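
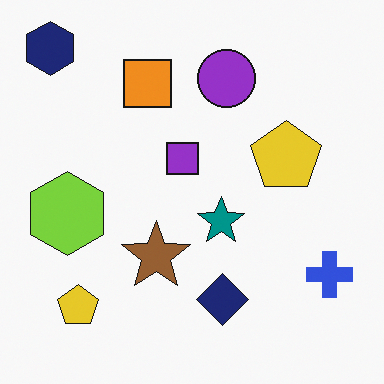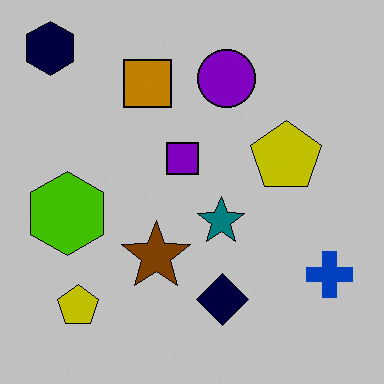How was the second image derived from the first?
Aggressively posterized.

Each flat color has snapped to a coarser quantized level — most visibly, the near-white background has dropped to a flat grey.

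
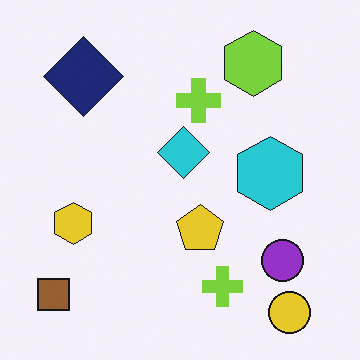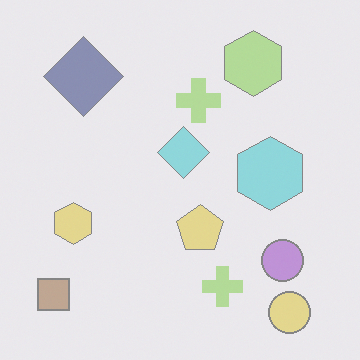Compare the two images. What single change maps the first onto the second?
The transformation is: washed out (contrast reduced).

Tones are pushed toward mid-grey across the whole image — a global contrast change.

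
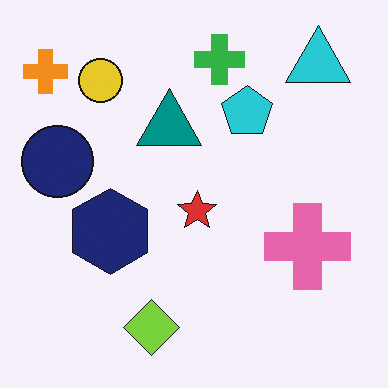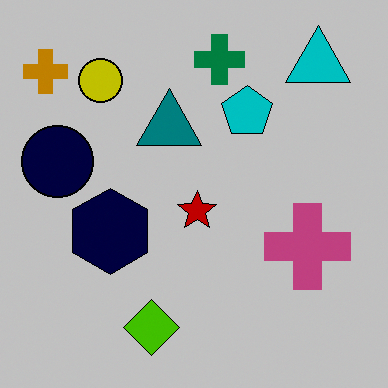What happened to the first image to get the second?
The image was heavily posterized to just a handful of flat colors.

Each flat color has snapped to a coarser quantized level — most visibly, the near-white background has dropped to a flat grey.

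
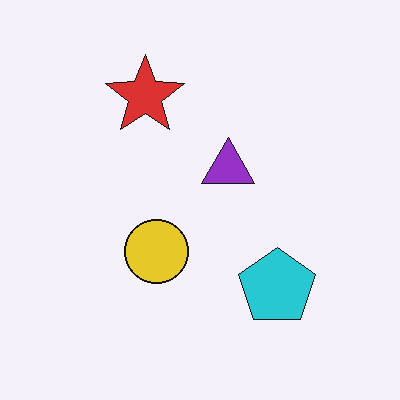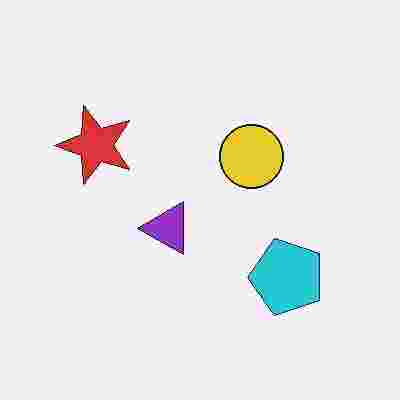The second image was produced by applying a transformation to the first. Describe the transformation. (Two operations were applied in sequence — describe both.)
It was transposed (reflected across the top-left ↔ bottom-right diagonal), then heavily JPEG-compressed with obvious blocking artifacts.

Shapes have swapped their row and column positions — what was in the top-right is now in the bottom-left — a diagonal reflection. Blocky 8×8 compression artifacts appear around shape edges and the flat background shows ringing — characteristic JPEG degradation.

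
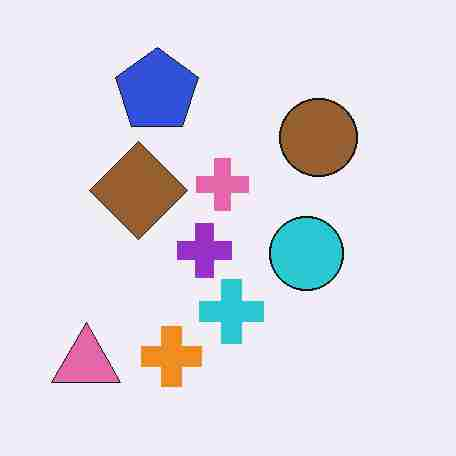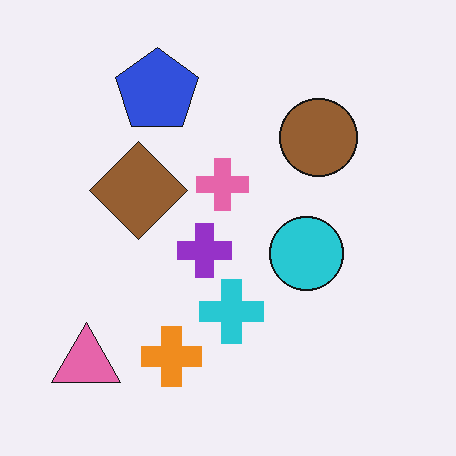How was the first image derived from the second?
The first image is the second degraded with heavy JPEG compression.

Blocky 8×8 compression artifacts appear around shape edges and the flat background shows ringing — characteristic JPEG degradation.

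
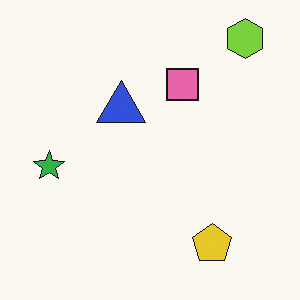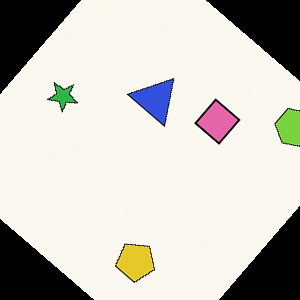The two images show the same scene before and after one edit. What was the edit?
This is the original image rotated clockwise by a large amount — several tens of degrees.

Every shape is tilted by the same angle and the image corners show triangular fill wedges — a whole-image rotation by a non-right angle.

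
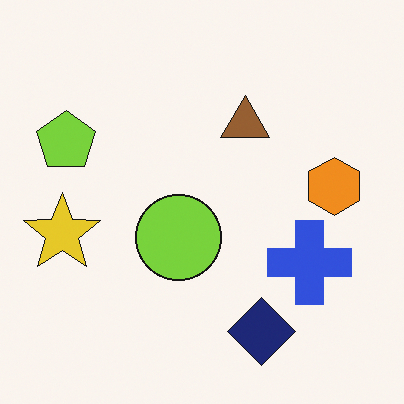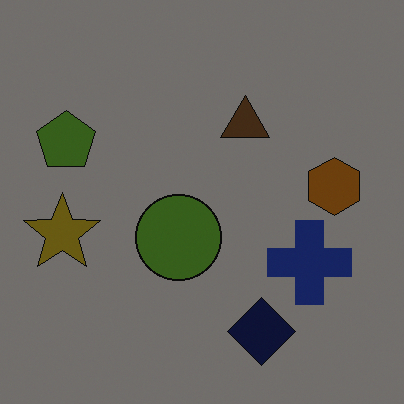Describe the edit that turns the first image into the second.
It was darkened a lot.

Every pixel — background and shapes alike — is uniformly darkened.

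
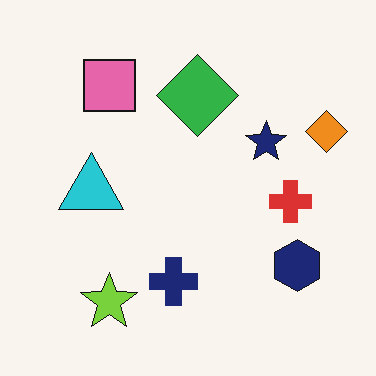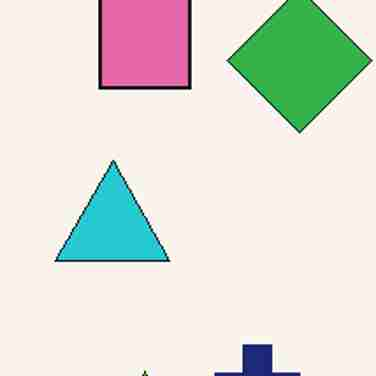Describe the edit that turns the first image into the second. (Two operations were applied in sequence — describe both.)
The second image is the first cropped tightly and scaled back up, then heavily JPEG-compressed with obvious blocking artifacts.

The visible shapes are larger and the field of view is narrower; shapes near the original edges may be partly or wholly outside the frame — a crop-and-rescale. Blocky 8×8 compression artifacts appear around shape edges and the flat background shows ringing — characteristic JPEG degradation.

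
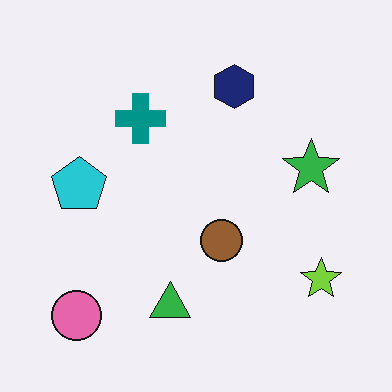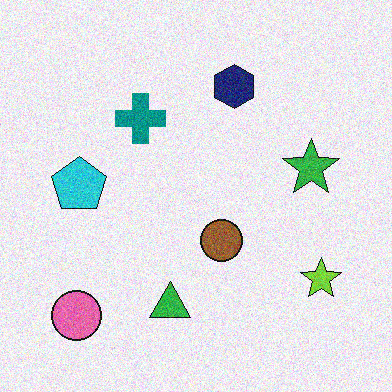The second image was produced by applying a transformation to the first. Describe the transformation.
The image was degraded with moderate additive noise.

Random speckle covers the whole image, including the flat background.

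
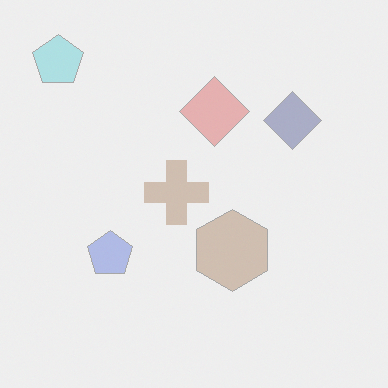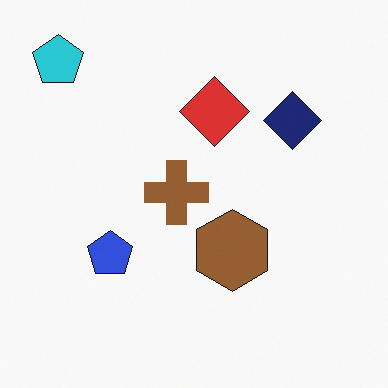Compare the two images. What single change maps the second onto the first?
The transformation is: given much lower contrast.

Tones are pushed toward mid-grey across the whole image — a global contrast change.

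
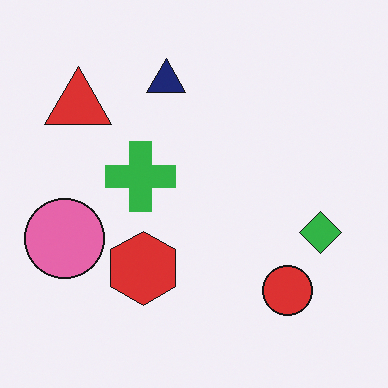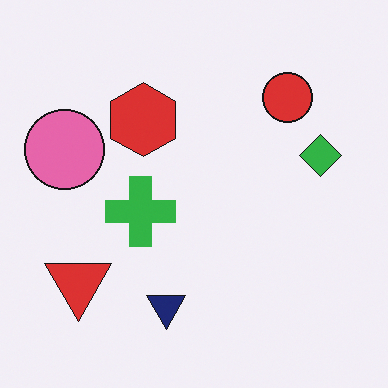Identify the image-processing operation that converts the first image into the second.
This is the original image flipped vertically (top ↔ bottom).

The navy triangle is in the top of the first image and the bottom of the second — shapes on opposite sides of the horizontal midline have swapped in a mirror flip.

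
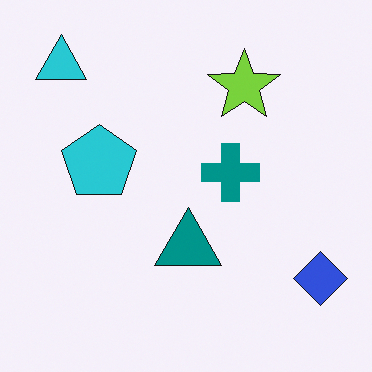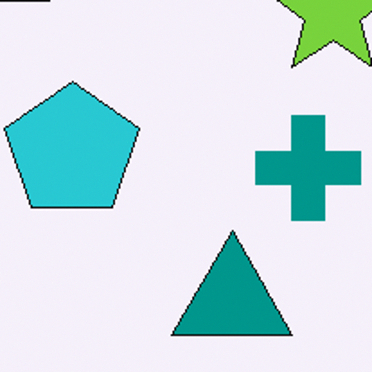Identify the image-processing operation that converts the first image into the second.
The transformation is: cropped tightly and scaled back up.

The visible shapes are larger and the field of view is narrower; shapes near the original edges may be partly or wholly outside the frame — a crop-and-rescale.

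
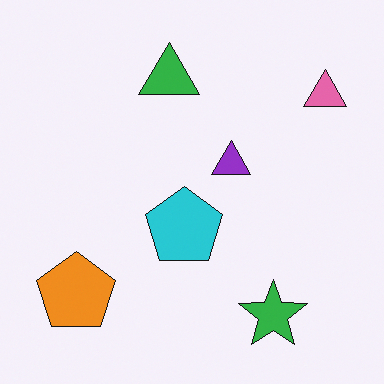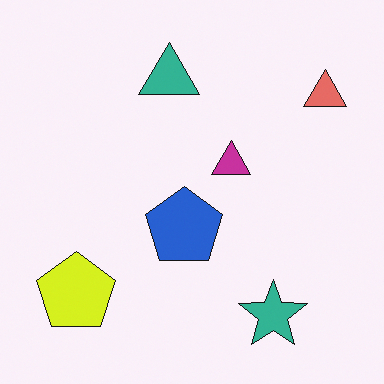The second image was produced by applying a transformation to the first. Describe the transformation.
Hue-shifted slightly.

Every shape's color has rotated by the same amount around the hue wheel — a uniform hue shift.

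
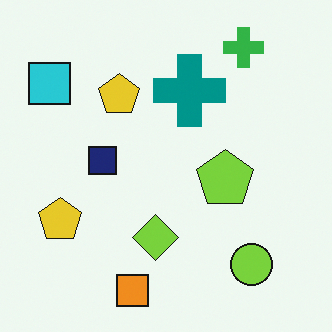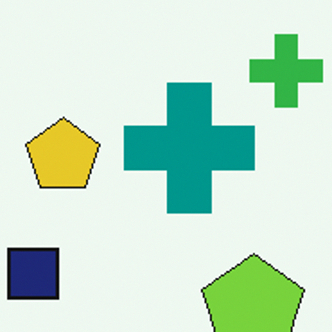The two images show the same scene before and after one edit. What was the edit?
This is the original image cropped tightly and scaled back up.

The visible shapes are larger and the field of view is narrower; shapes near the original edges may be partly or wholly outside the frame — a crop-and-rescale.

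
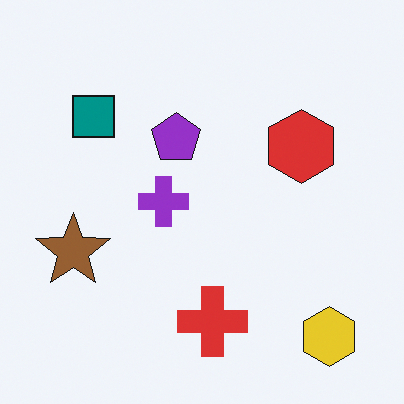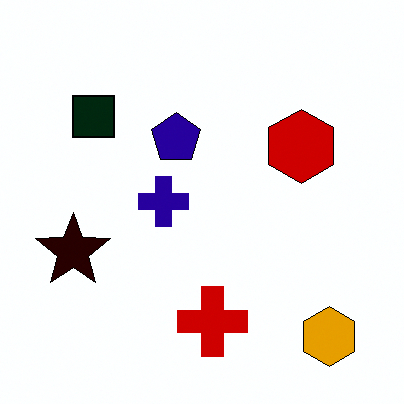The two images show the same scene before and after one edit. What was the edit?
The transformation is: given much higher contrast.

Tones are pushed away from mid-grey across the whole image — a global contrast change.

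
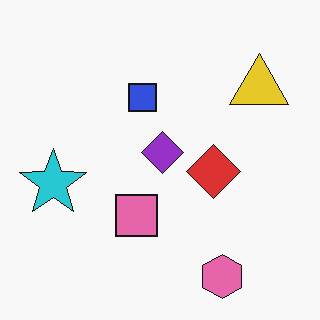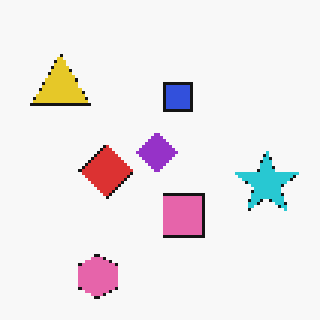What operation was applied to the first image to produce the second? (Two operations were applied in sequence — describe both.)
Flipped horizontally (left ↔ right), then mildly pixelated.

The cyan star is in the left of the first image and the right of the second — shapes on opposite sides of the vertical midline have swapped in a mirror flip. Shapes are reduced to large square blocks; fine edges and outlines are lost — a downscale-then-upscale (mosaic) effect.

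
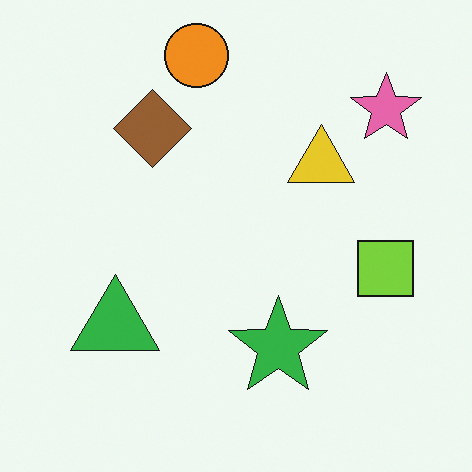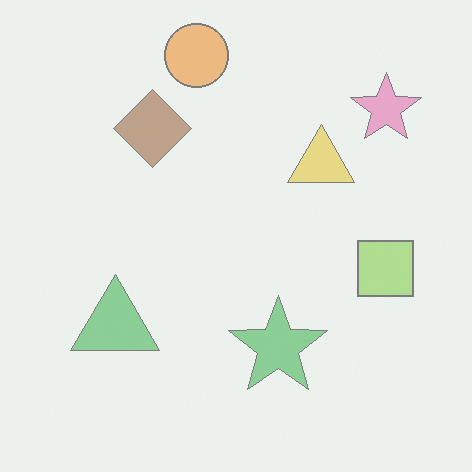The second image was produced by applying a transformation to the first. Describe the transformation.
Washed out (contrast reduced).

Tones are pushed toward mid-grey across the whole image — a global contrast change.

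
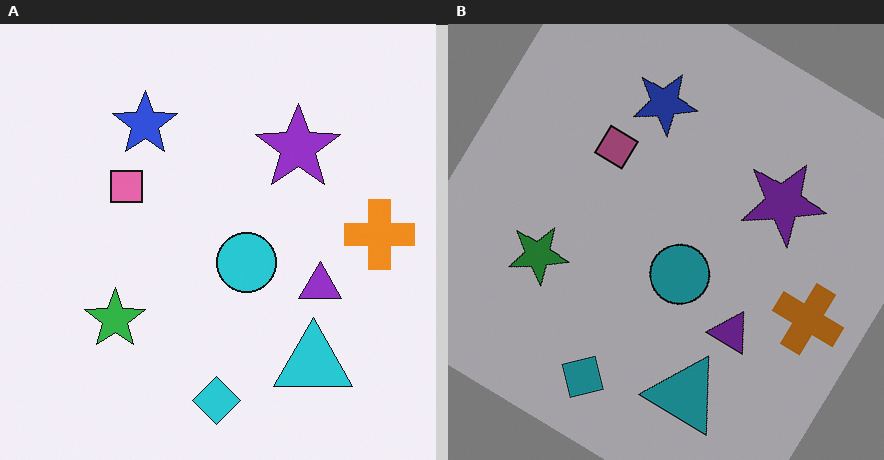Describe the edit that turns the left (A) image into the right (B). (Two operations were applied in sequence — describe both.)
The image was rotated clockwise by a large amount — several tens of degrees, then noticeably darkened.

Every shape is tilted by the same angle and the image corners show triangular fill wedges — a whole-image rotation by a non-right angle. Every pixel — background and shapes alike — is uniformly darkened.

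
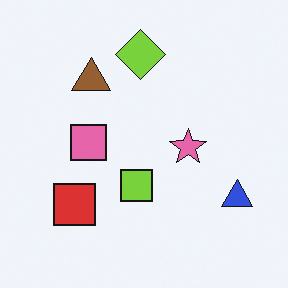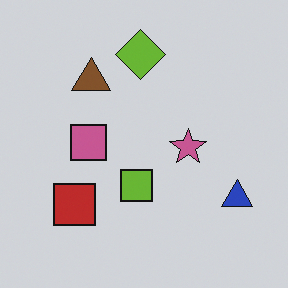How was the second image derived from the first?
The transformation is: slightly darkened.

Every pixel — background and shapes alike — is uniformly darkened.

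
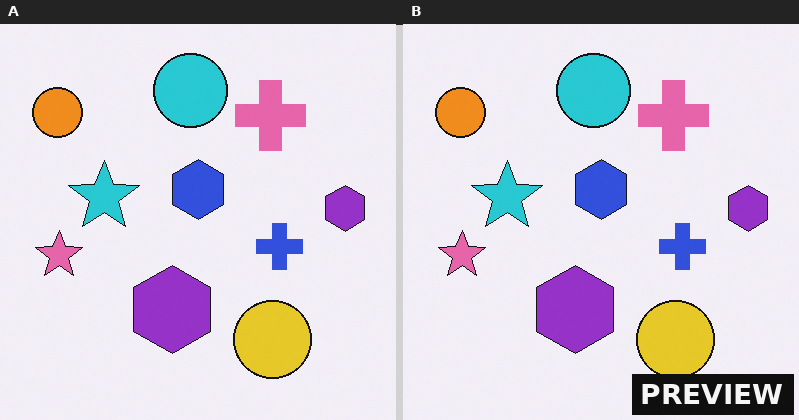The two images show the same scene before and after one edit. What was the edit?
The transformation is: watermarked with the text "PREVIEW" in the lower-right corner.

A dark label reading "PREVIEW" appears in the lower-right corner.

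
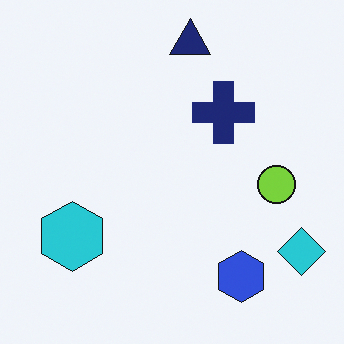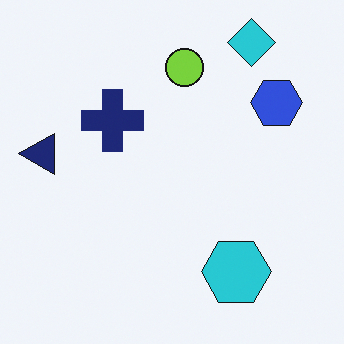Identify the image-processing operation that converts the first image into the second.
The image was rotated 90° counter-clockwise.

The cyan diamond sits in the bottom-right of the first image and the top-right of the second — consistent with a whole-image 90° counter-clockwise rotation.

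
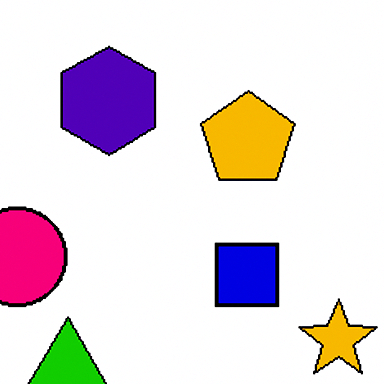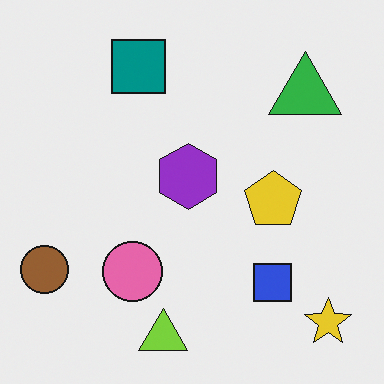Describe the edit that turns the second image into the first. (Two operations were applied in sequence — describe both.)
The first image is the second cropped tightly and scaled back up, then given much higher contrast.

The visible shapes are larger and the field of view is narrower; shapes near the original edges may be partly or wholly outside the frame — a crop-and-rescale. Tones are pushed away from mid-grey across the whole image — a global contrast change.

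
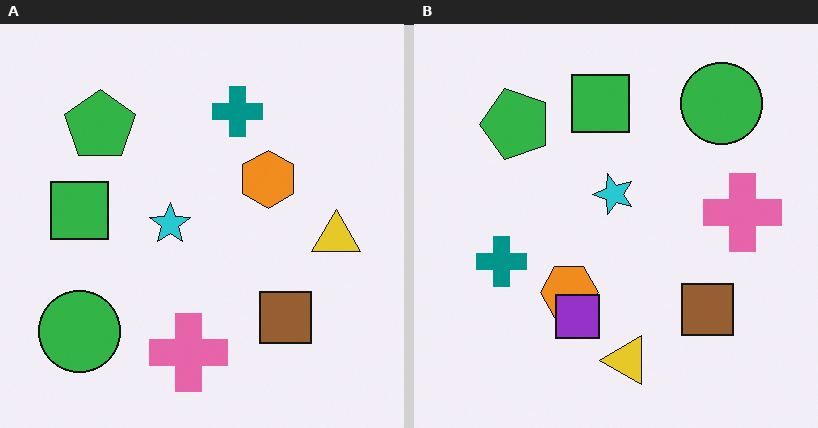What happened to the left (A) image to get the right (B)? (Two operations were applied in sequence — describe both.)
This is the original image transposed (reflected across the top-left ↔ bottom-right diagonal), then overlaid with an additional purple square.

Shapes have swapped their row and column positions — what was in the top-right is now in the bottom-left — a diagonal reflection. A purple square appears in the right (B) image that is absent from the left (A).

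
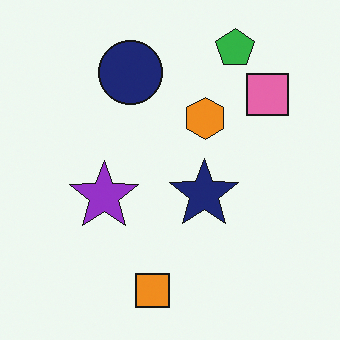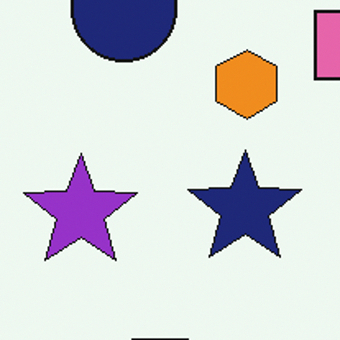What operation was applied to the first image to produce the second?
The image was cropped tightly and scaled back up.

The visible shapes are larger and the field of view is narrower; shapes near the original edges may be partly or wholly outside the frame — a crop-and-rescale.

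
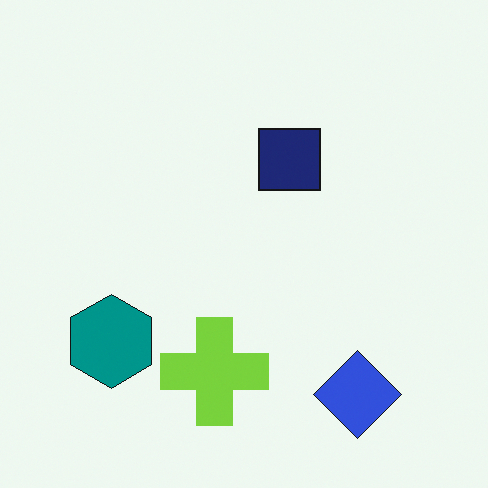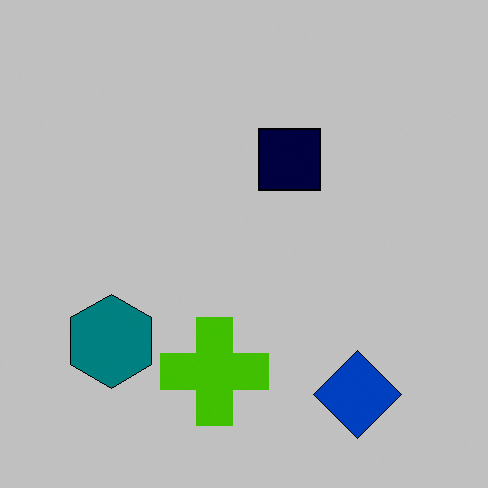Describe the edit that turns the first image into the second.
The second image is the first aggressively posterized.

Each flat color has snapped to a coarser quantized level — most visibly, the near-white background has dropped to a flat grey.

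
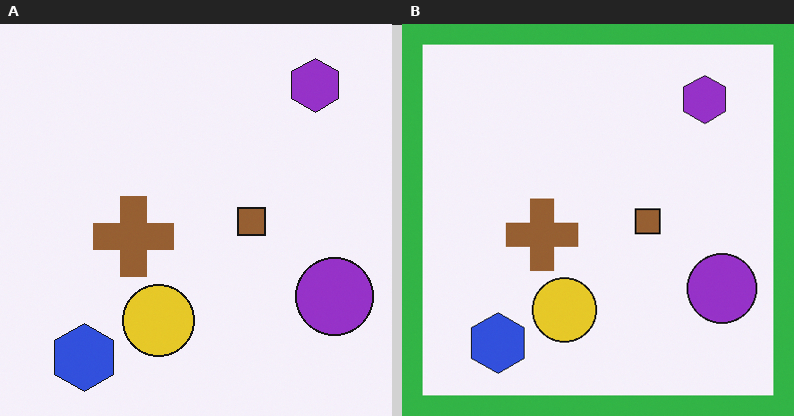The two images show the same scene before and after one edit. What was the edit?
The right (B) image is the left (A) framed with a green border.

A solid green frame runs around the edge of the right (B) image, with the content slightly shrunk inside it.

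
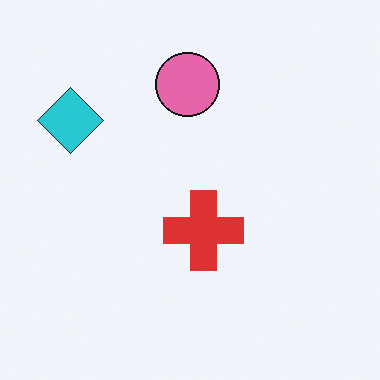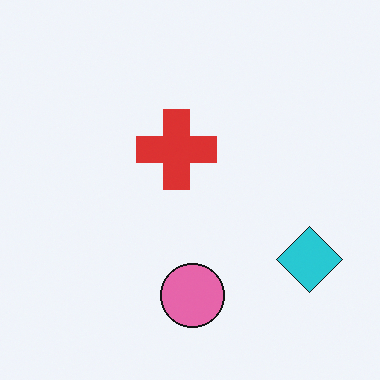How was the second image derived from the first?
The transformation is: rotated 180°.

The cyan diamond sits in the top-left of the first image and the bottom-right of the second — consistent with a whole-image 180° rotation.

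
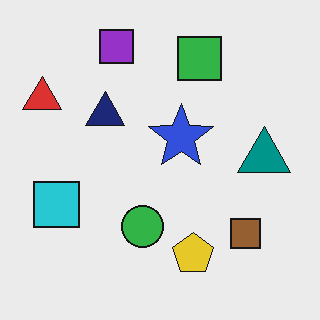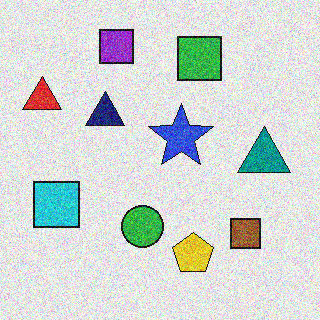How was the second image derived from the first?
It was degraded with a thick layer of grain.

Random speckle covers the whole image, including the flat background.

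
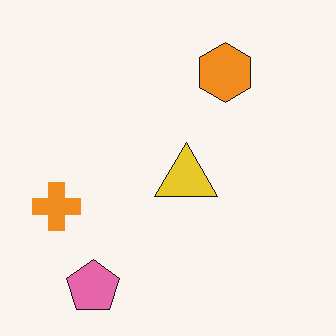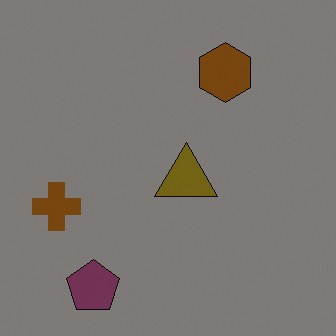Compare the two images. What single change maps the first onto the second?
The image was darkened a lot.

Every pixel — background and shapes alike — is uniformly darkened.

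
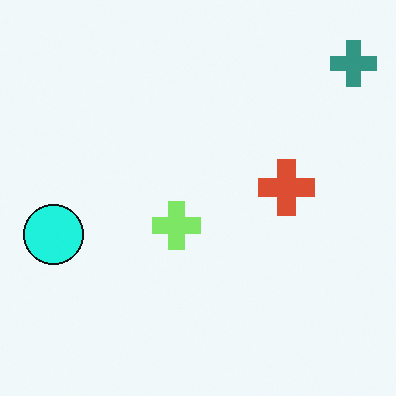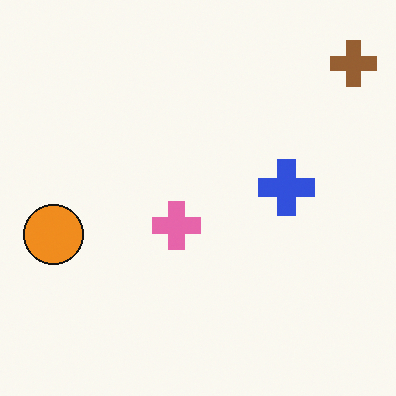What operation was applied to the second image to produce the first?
The first image is the second hue-shifted noticeably.

Every shape's color has rotated by the same amount around the hue wheel — a uniform hue shift.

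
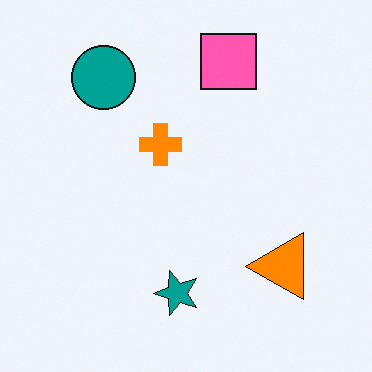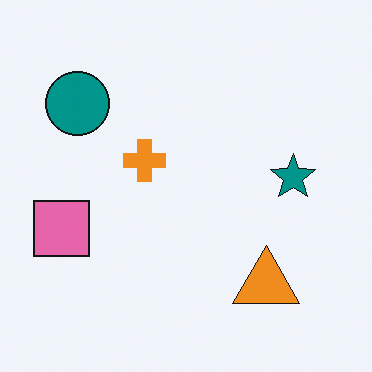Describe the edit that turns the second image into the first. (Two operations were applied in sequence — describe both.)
The first image is the second slightly oversaturated, then transposed (reflected across the top-left ↔ bottom-right diagonal).

All colors are more vivid — a global saturation change. Shapes have swapped their row and column positions — what was in the top-right is now in the bottom-left — a diagonal reflection.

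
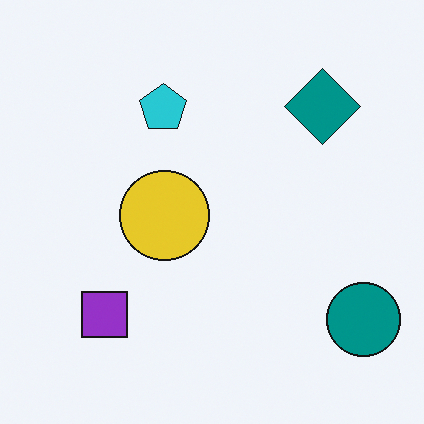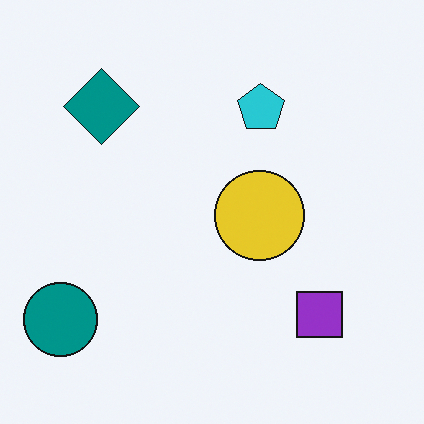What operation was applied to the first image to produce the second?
The transformation is: flipped horizontally (left ↔ right).

The teal circle is in the bottom-right of the first image and the bottom-left of the second — shapes on opposite sides of the vertical midline have swapped in a mirror flip.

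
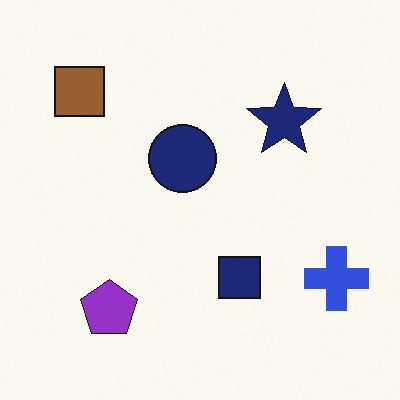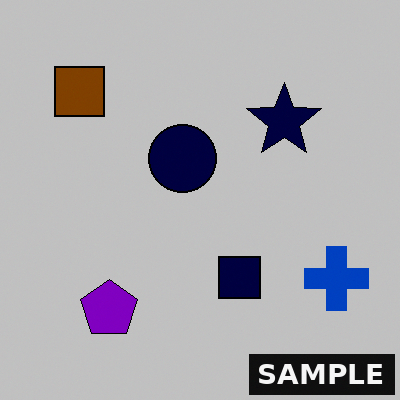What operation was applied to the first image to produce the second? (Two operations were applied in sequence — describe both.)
The transformation is: aggressively posterized, then watermarked with the text "SAMPLE" in the lower-right corner.

Each flat color has snapped to a coarser quantized level — most visibly, the near-white background has dropped to a flat grey. A dark label reading "SAMPLE" appears in the lower-right corner.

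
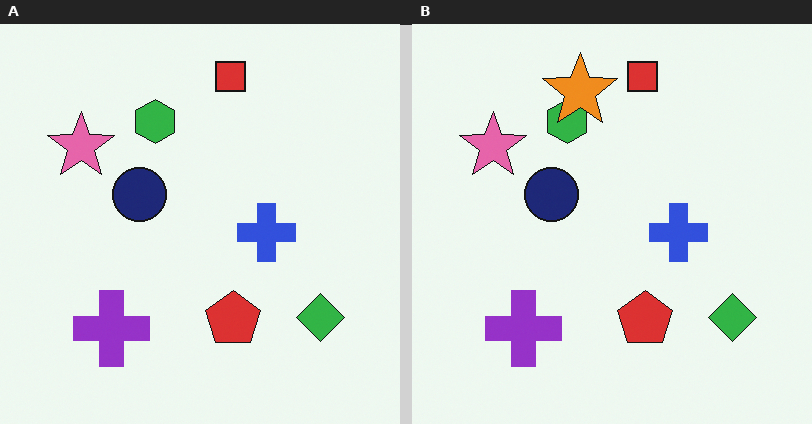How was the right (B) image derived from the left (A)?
The image was overlaid with an additional orange star.

An orange star appears in the right (B) image that is absent from the left (A).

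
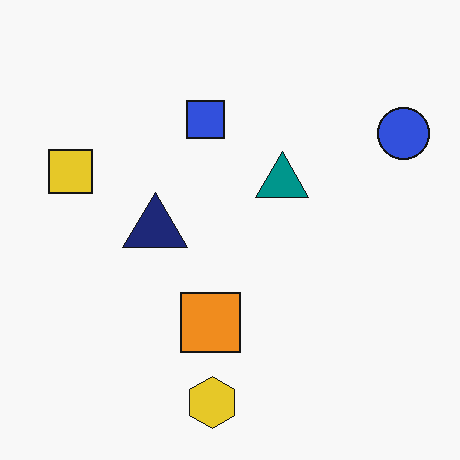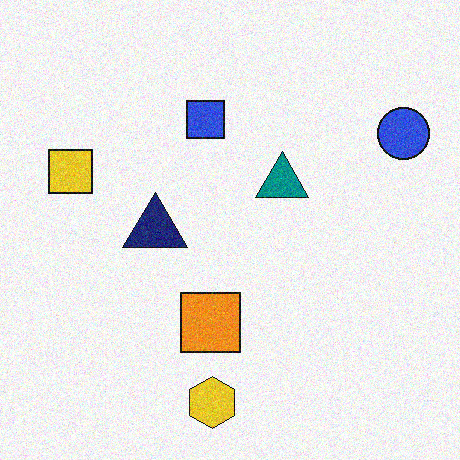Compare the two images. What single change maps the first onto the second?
The second image is the first degraded with visible gaussian noise.

Random speckle covers the whole image, including the flat background.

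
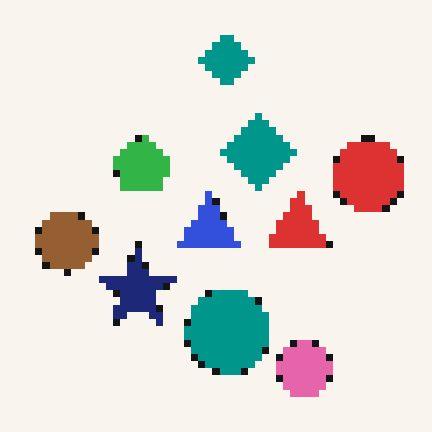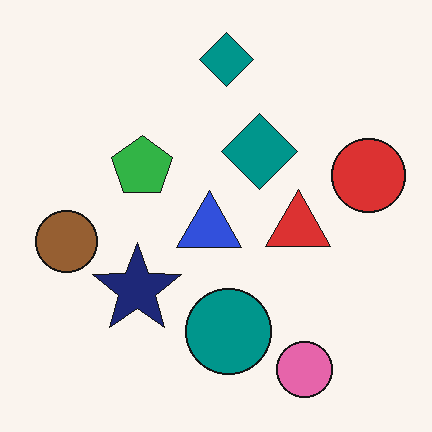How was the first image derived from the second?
The image was moderately pixelated.

Shapes are reduced to large square blocks; fine edges and outlines are lost — a downscale-then-upscale (mosaic) effect.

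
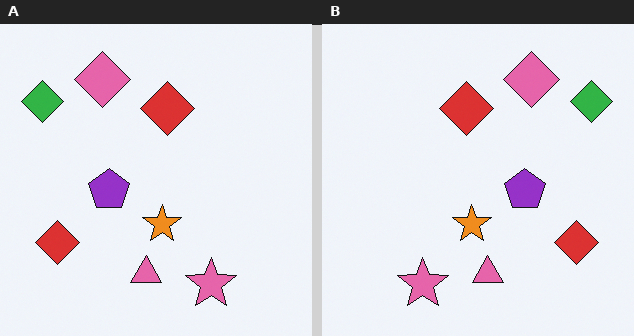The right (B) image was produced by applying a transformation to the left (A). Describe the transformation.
The right (B) image is the left (A) flipped horizontally (left ↔ right).

The green diamond is in the top-left of the left (A) image and the top-right of the right (B) — shapes on opposite sides of the vertical midline have swapped in a mirror flip.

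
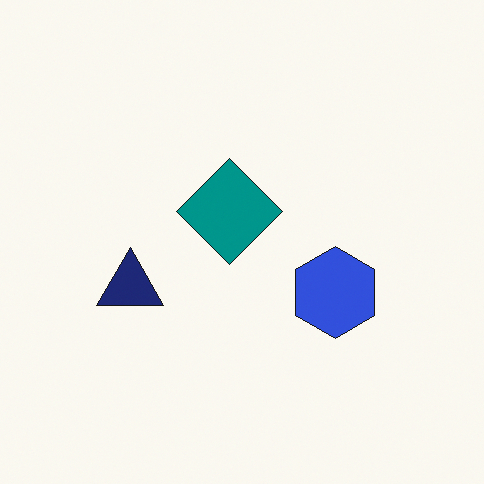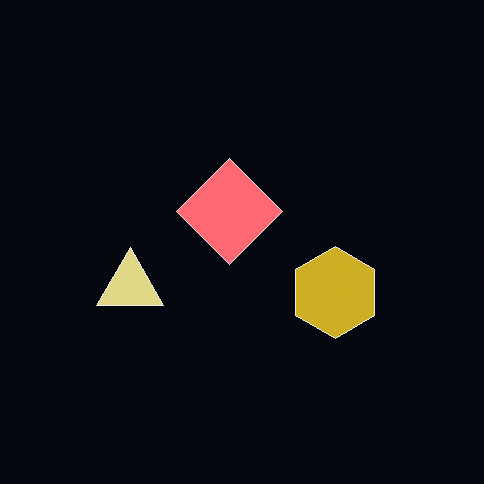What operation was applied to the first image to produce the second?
The image was color-inverted (negative).

The light background has become dark and every shape's color is its complement — a photographic negative.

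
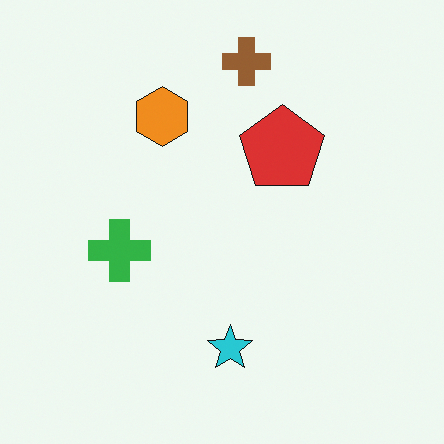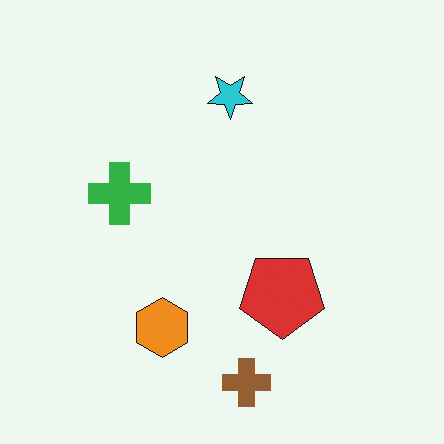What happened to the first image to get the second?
The transformation is: flipped vertically (top ↔ bottom).

The brown cross is in the top of the first image and the bottom of the second — shapes on opposite sides of the horizontal midline have swapped in a mirror flip.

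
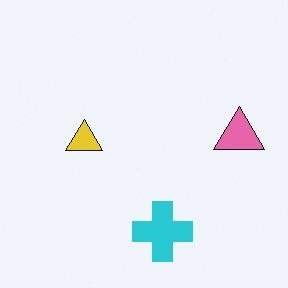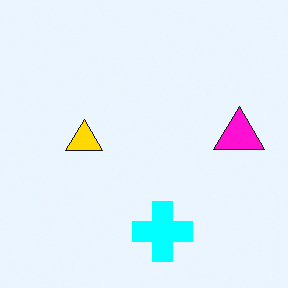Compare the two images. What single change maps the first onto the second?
It was heavily oversaturated.

All colors are more vivid — a global saturation change.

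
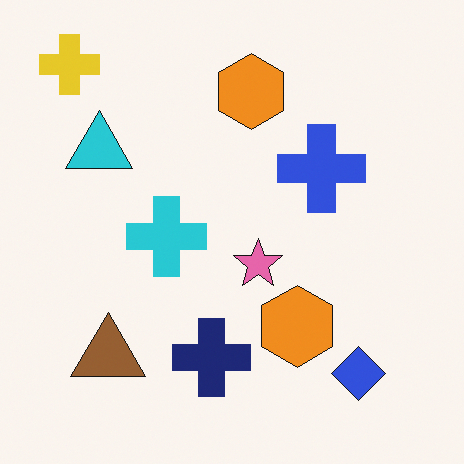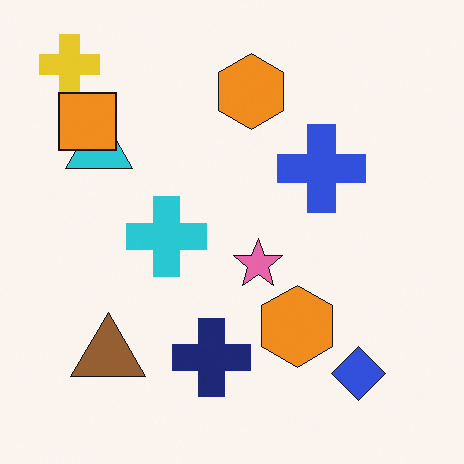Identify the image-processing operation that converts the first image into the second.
The second image is the first overlaid with an additional orange square.

An orange square appears in the second image that is absent from the first.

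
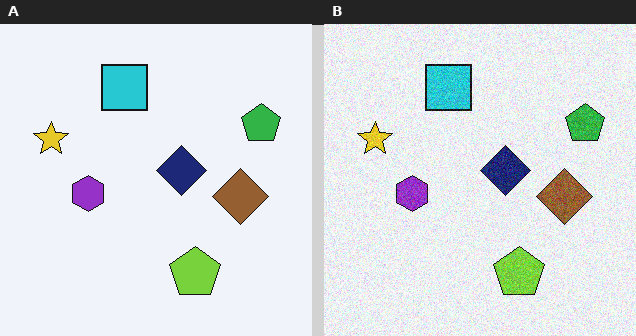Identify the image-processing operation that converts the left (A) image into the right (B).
The right (B) image is the left (A) degraded with moderate additive noise.

Random speckle covers the whole image, including the flat background.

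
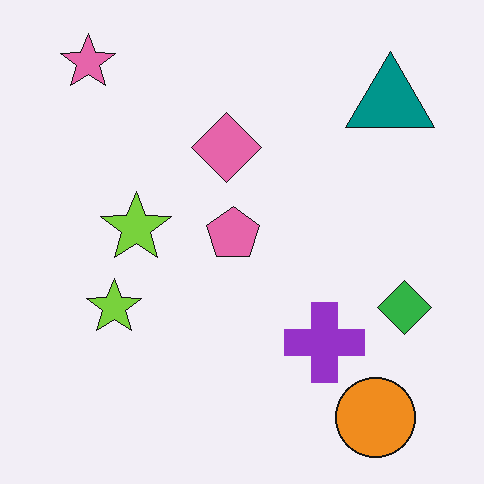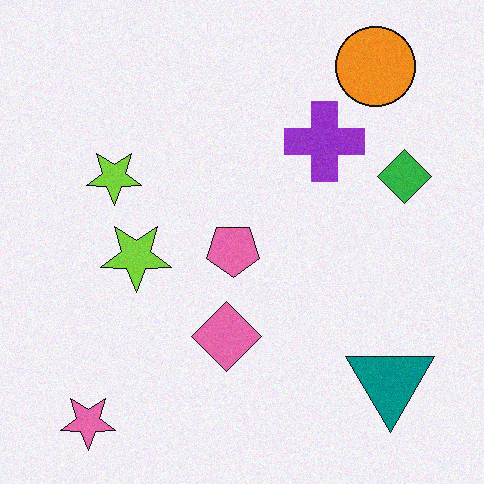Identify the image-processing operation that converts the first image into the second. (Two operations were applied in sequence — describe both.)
The transformation is: flipped vertically (top ↔ bottom), then degraded with light additive noise.

The pink star is in the top-left of the first image and the bottom-left of the second — shapes on opposite sides of the horizontal midline have swapped in a mirror flip. Random speckle covers the whole image, including the flat background.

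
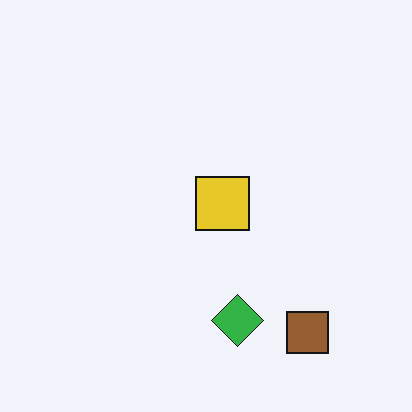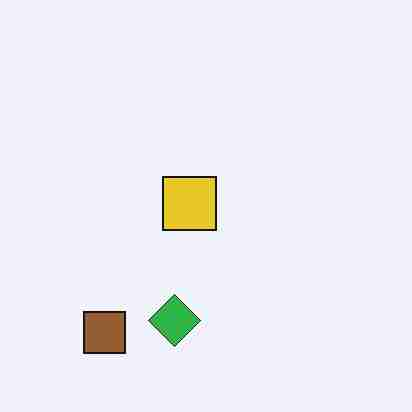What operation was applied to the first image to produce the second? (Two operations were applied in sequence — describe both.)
Flipped horizontally (left ↔ right), then heavily JPEG-compressed with obvious blocking artifacts.

The brown square is in the bottom-right of the first image and the bottom-left of the second — shapes on opposite sides of the vertical midline have swapped in a mirror flip. Blocky 8×8 compression artifacts appear around shape edges and the flat background shows ringing — characteristic JPEG degradation.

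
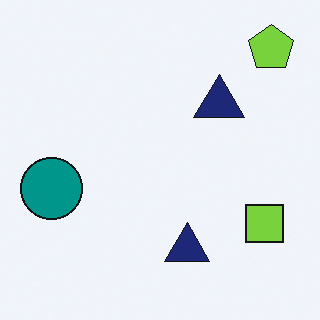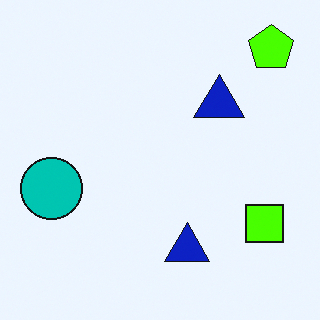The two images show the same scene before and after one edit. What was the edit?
The transformation is: heavily oversaturated.

All colors are more vivid — a global saturation change.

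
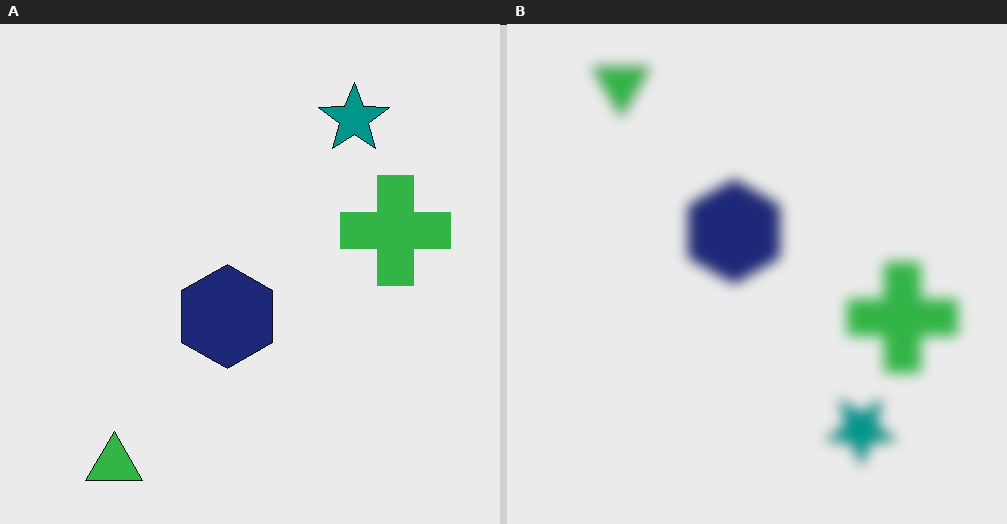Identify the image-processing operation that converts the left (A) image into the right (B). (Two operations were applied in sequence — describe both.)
It was flipped vertically (top ↔ bottom), then strongly gaussian-blurred.

The green triangle is in the bottom-left of the left (A) image and the top-left of the right (B) — shapes on opposite sides of the horizontal midline have swapped in a mirror flip. Shape edges and outlines are uniformly softened across the whole image.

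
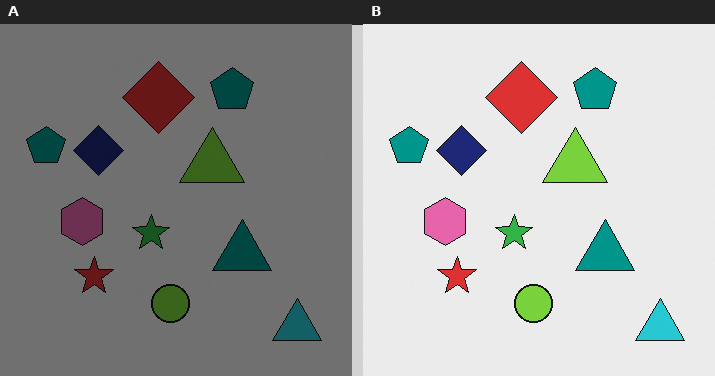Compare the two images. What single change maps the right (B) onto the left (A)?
The transformation is: noticeably darkened.

Every pixel — background and shapes alike — is uniformly darkened.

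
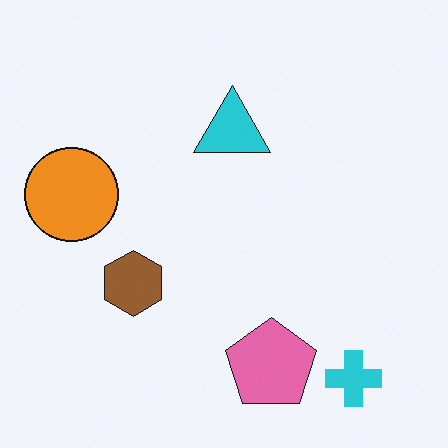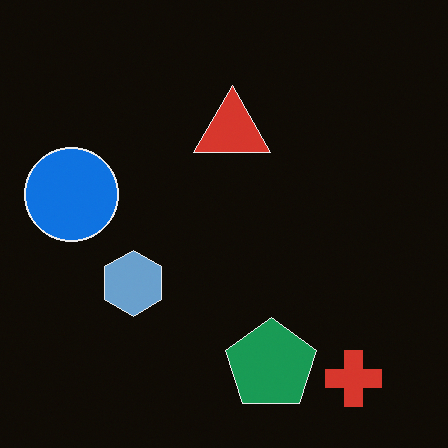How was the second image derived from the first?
This is the original image color-inverted (negative).

The light background has become dark and every shape's color is its complement — a photographic negative.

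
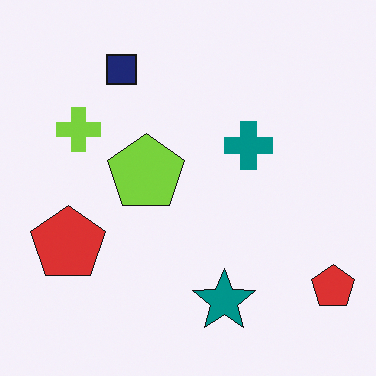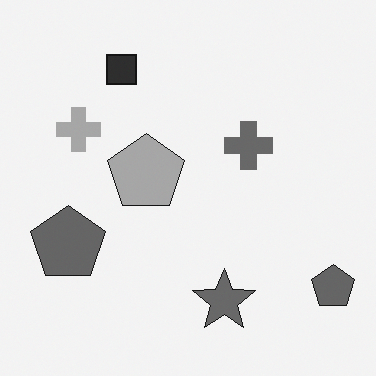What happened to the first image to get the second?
This is the original image converted to grayscale.

All color is removed — every shape is now a shade of grey.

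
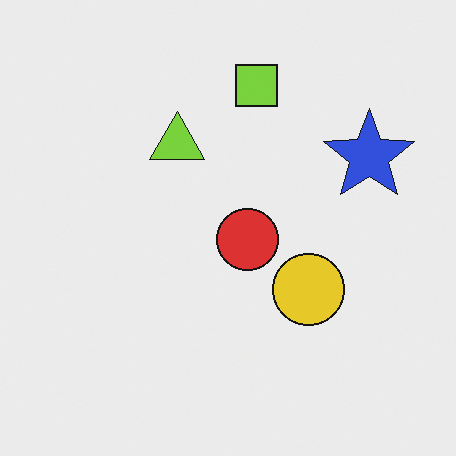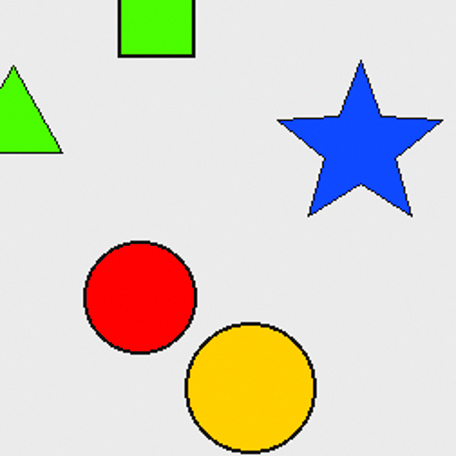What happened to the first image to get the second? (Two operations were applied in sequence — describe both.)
It was cropped tightly and scaled back up, then heavily oversaturated.

The visible shapes are larger and the field of view is narrower; shapes near the original edges may be partly or wholly outside the frame — a crop-and-rescale. All colors are more vivid — a global saturation change.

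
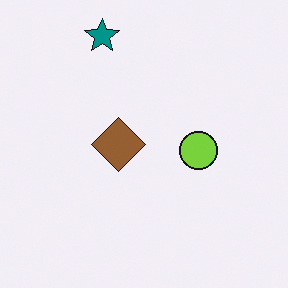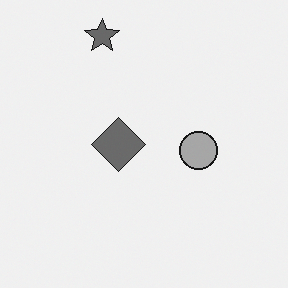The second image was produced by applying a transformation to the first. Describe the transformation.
The image was converted to grayscale.

All color is removed — every shape is now a shade of grey.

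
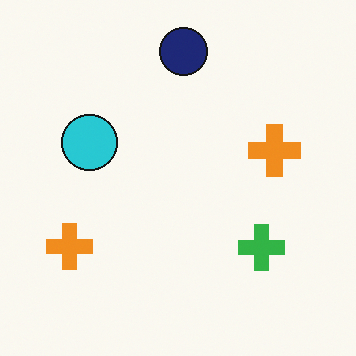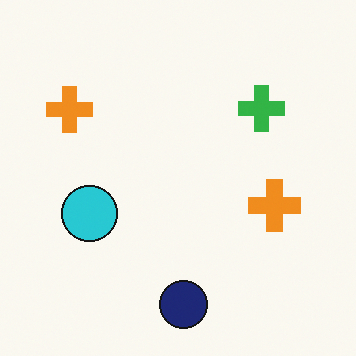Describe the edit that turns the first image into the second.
It was flipped vertically (top ↔ bottom).

The navy circle is in the top of the first image and the bottom of the second — shapes on opposite sides of the horizontal midline have swapped in a mirror flip.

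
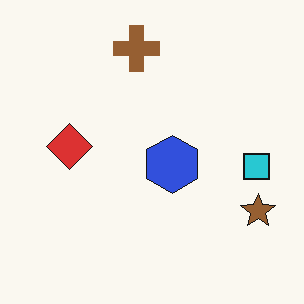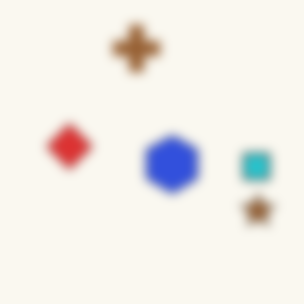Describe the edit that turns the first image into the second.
The image was strongly gaussian-blurred.

Shape edges and outlines are uniformly softened across the whole image.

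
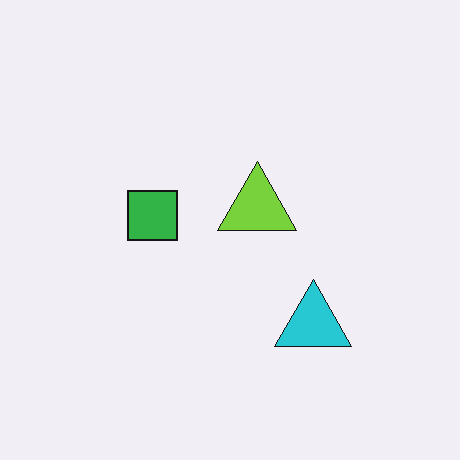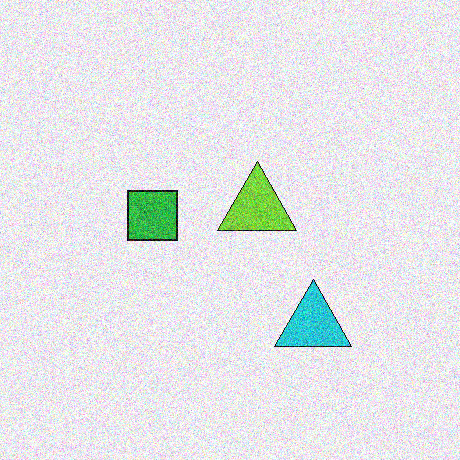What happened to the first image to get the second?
The transformation is: degraded with heavy additive noise.

Random speckle covers the whole image, including the flat background.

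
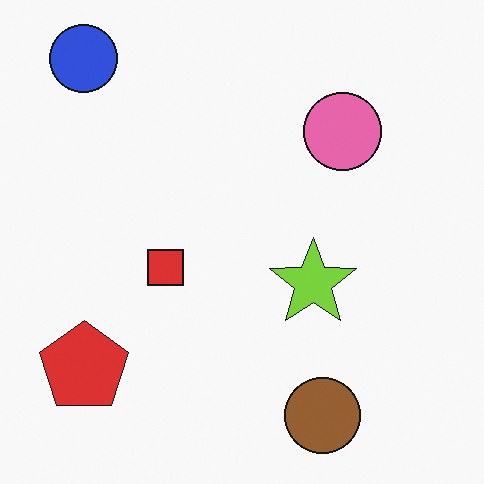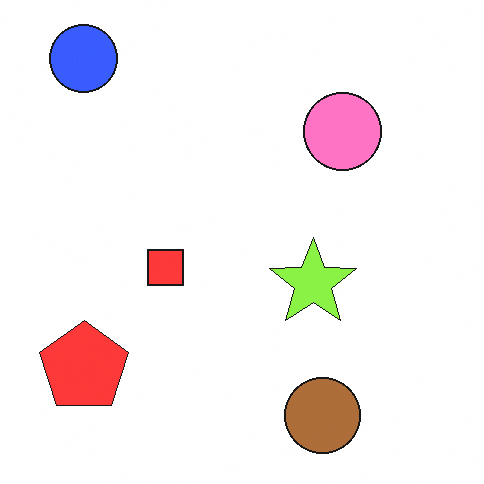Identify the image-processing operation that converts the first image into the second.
This is the original image slightly brightened.

Every pixel — background and shapes alike — is uniformly brightened.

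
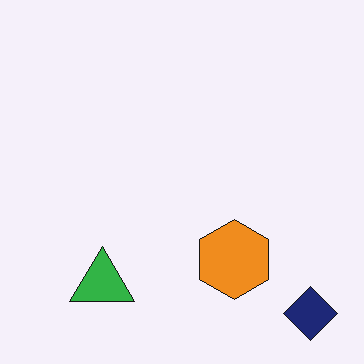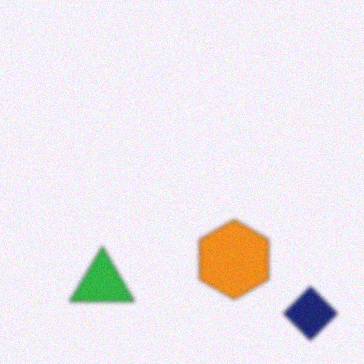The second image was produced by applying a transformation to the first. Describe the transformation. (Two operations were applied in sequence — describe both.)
The transformation is: given a subtle gaussian blur, then degraded with a light layer of grain.

Shape edges and outlines are uniformly softened across the whole image. Random speckle covers the whole image, including the flat background.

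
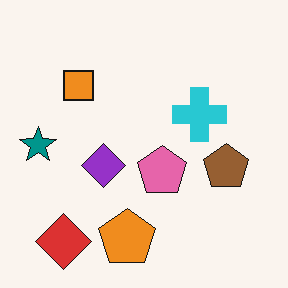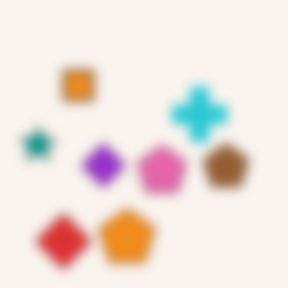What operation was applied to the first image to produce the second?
The second image is the first strongly gaussian-blurred.

Shape edges and outlines are uniformly softened across the whole image.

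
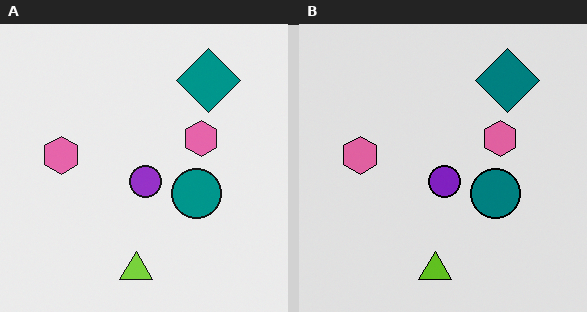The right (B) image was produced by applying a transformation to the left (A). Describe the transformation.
Posterized to a reduced palette.

Each flat color has snapped to a coarser quantized level — most visibly, the near-white background has dropped to a flat grey.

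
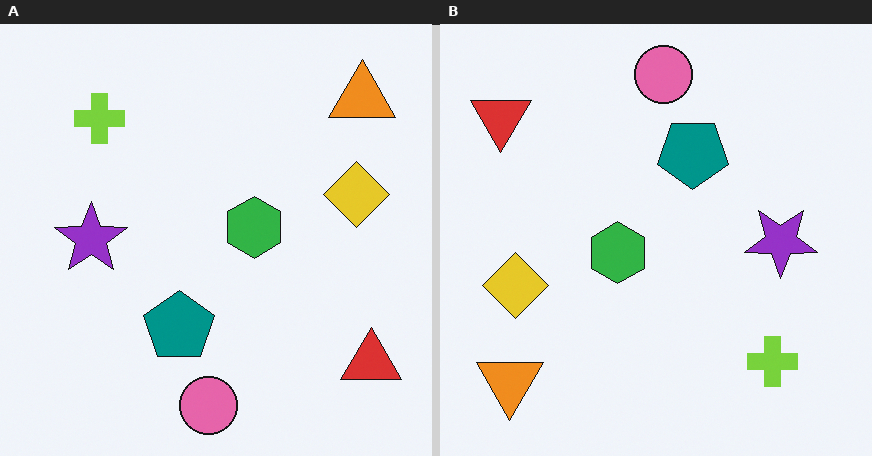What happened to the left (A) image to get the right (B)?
It was rotated 180°.

The orange triangle sits in the top-right of the left (A) image and the bottom-left of the right (B) — consistent with a whole-image 180° rotation.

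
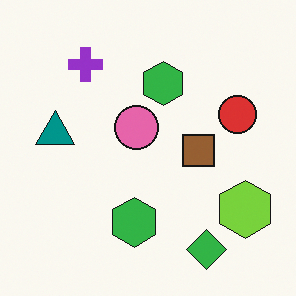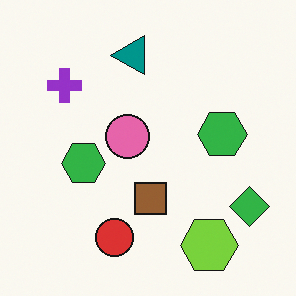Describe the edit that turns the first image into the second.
The second image is the first transposed (reflected across the top-left ↔ bottom-right diagonal).

Shapes have swapped their row and column positions — what was in the top-right is now in the bottom-left — a diagonal reflection.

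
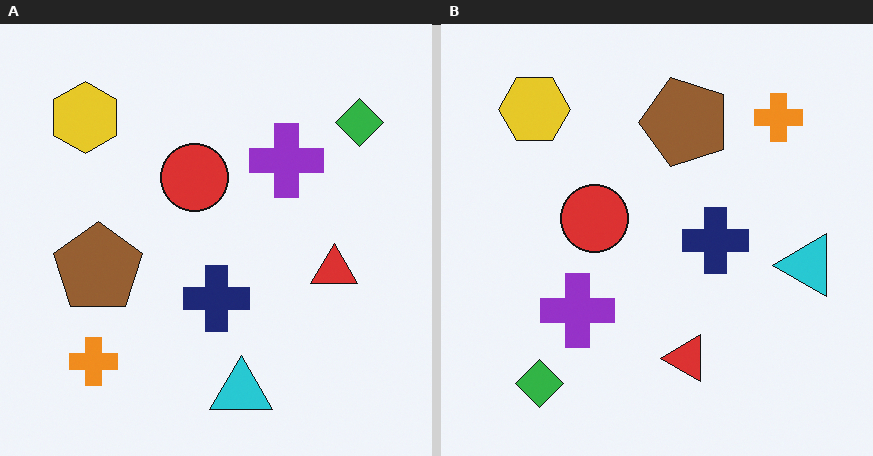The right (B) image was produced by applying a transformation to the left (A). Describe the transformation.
The right (B) image is the left (A) transposed (reflected across the top-left ↔ bottom-right diagonal).

Shapes have swapped their row and column positions — what was in the top-right is now in the bottom-left — a diagonal reflection.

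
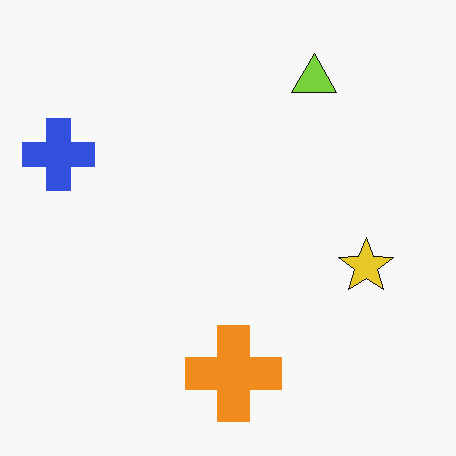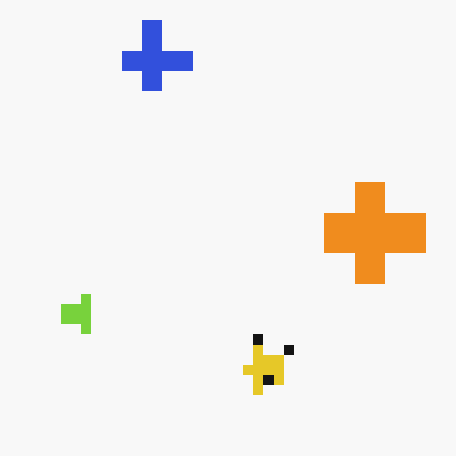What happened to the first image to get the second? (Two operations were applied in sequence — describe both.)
The second image is the first transposed (reflected across the top-left ↔ bottom-right diagonal), then heavily pixelated into large blocks.

Shapes have swapped their row and column positions — what was in the top-right is now in the bottom-left — a diagonal reflection. Shapes are reduced to large square blocks; fine edges and outlines are lost — a downscale-then-upscale (mosaic) effect.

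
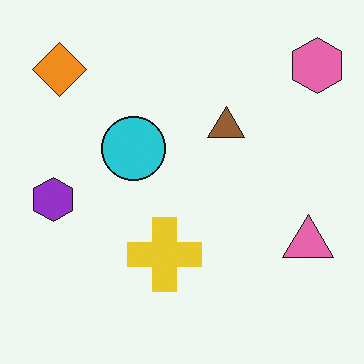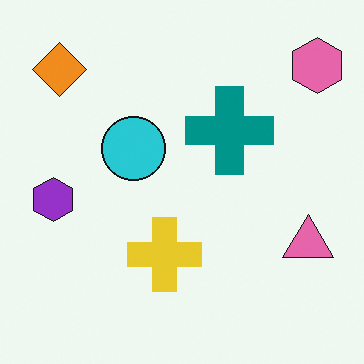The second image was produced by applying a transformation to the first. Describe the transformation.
Overlaid with an additional teal cross.

A teal cross appears in the second image that is absent from the first.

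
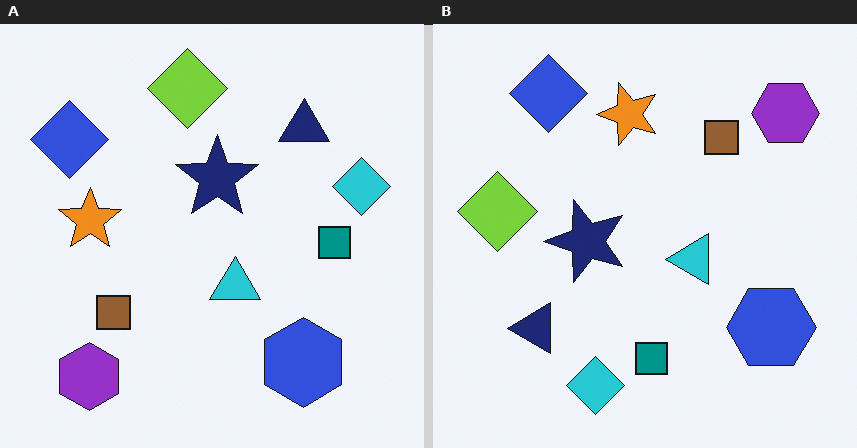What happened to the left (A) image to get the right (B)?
Transposed (reflected across the top-left ↔ bottom-right diagonal).

Shapes have swapped their row and column positions — what was in the top-right is now in the bottom-left — a diagonal reflection.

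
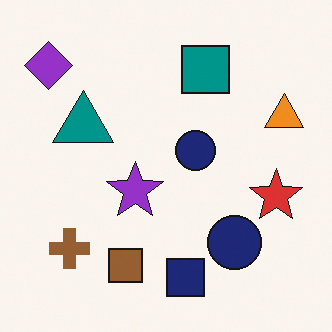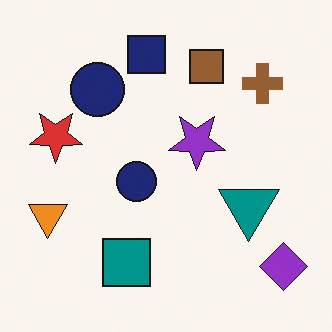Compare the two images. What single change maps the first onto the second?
The image was rotated 180°.

The purple diamond sits in the top-left of the first image and the bottom-right of the second — consistent with a whole-image 180° rotation.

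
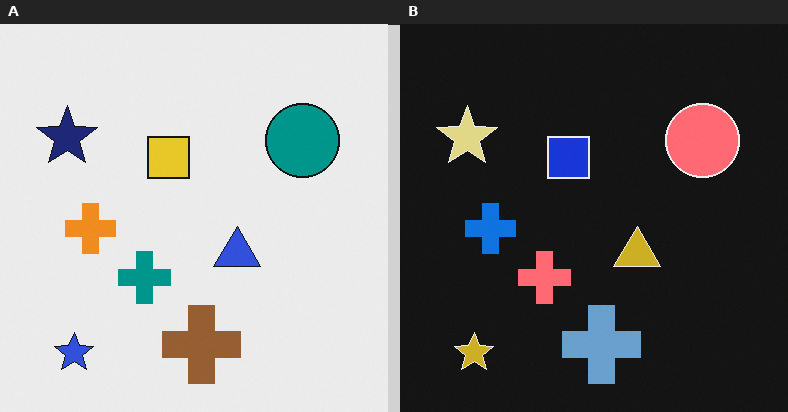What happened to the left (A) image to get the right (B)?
The image was color-inverted (negative).

The light background has become dark and every shape's color is its complement — a photographic negative.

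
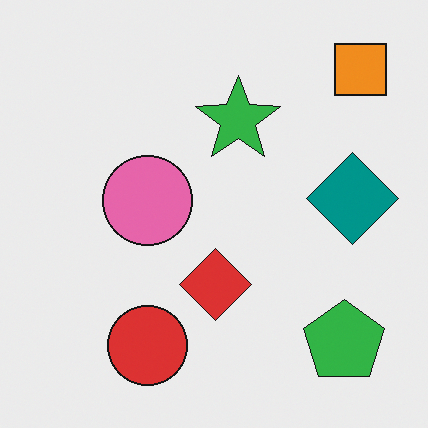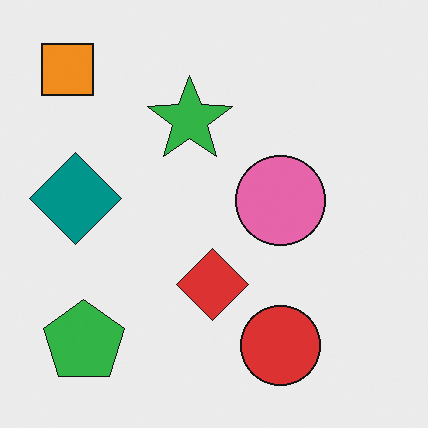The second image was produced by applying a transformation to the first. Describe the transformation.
It was flipped horizontally (left ↔ right).

The orange square is in the top-right of the first image and the top-left of the second — shapes on opposite sides of the vertical midline have swapped in a mirror flip.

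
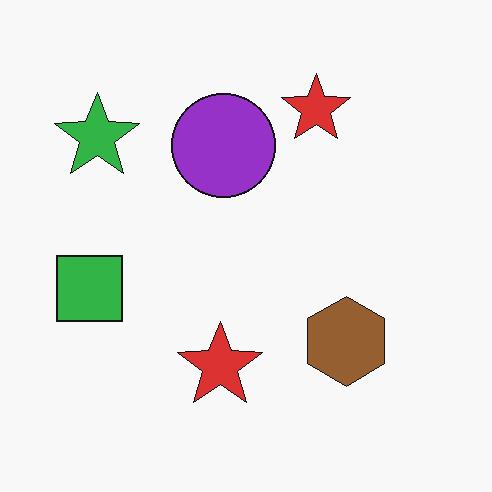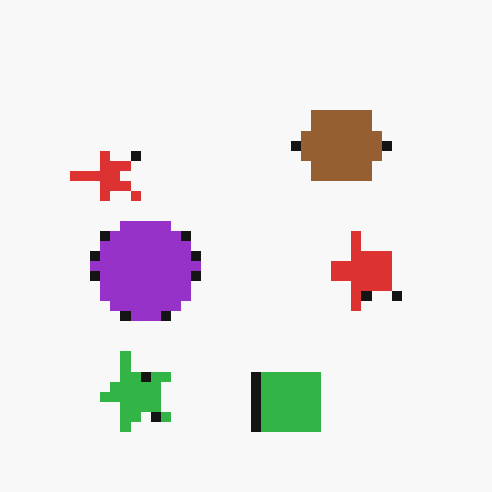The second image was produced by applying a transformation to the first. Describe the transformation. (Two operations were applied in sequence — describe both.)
The transformation is: rotated 90° counter-clockwise, then heavily pixelated into large blocks.

The green star sits in the top-left of the first image and the bottom-left of the second — consistent with a whole-image 90° counter-clockwise rotation. Shapes are reduced to large square blocks; fine edges and outlines are lost — a downscale-then-upscale (mosaic) effect.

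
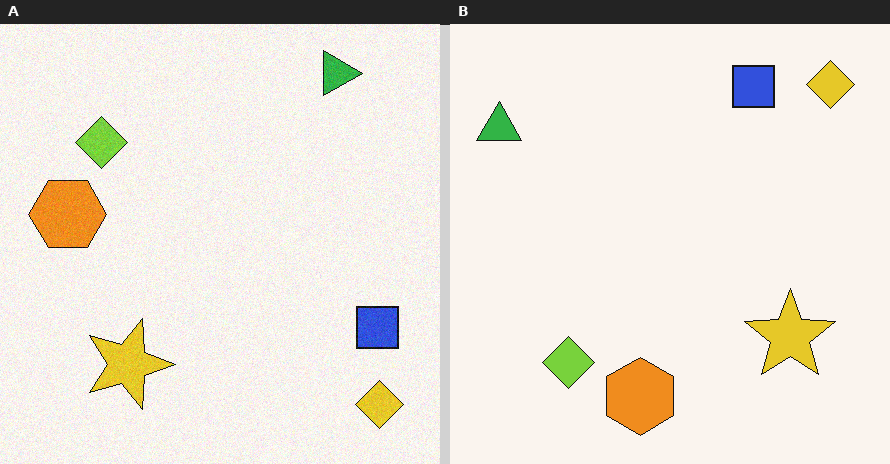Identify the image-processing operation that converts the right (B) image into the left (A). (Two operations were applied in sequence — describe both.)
The image was rotated 90° clockwise, then degraded with subtle gaussian noise.

The yellow diamond sits in the top-right of the right (B) image and the bottom-right of the left (A) — consistent with a whole-image 90° clockwise rotation. Random speckle covers the whole image, including the flat background.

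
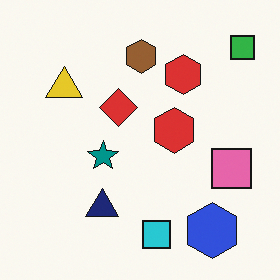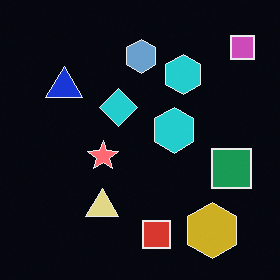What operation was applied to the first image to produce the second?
It was color-inverted (negative).

The light background has become dark and every shape's color is its complement — a photographic negative.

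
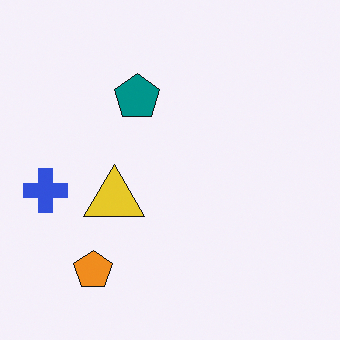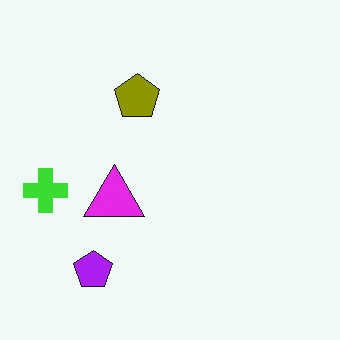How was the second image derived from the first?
The second image is the first hue-shifted by a large amount.

Every shape's color has rotated by the same amount around the hue wheel — a uniform hue shift.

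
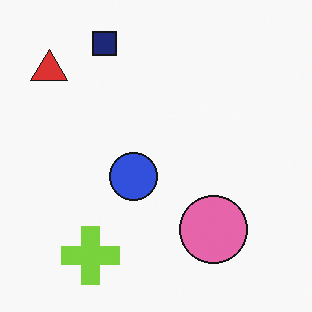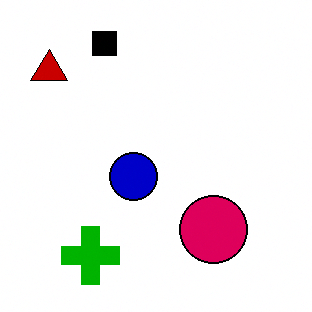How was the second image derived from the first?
The second image is the first given much higher contrast.

Tones are pushed away from mid-grey across the whole image — a global contrast change.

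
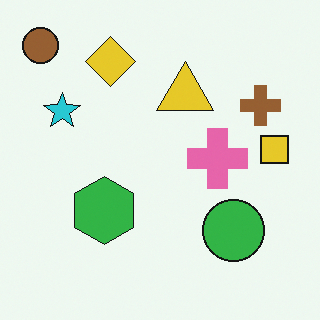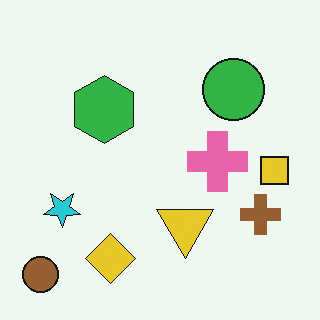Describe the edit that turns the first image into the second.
The transformation is: flipped vertically (top ↔ bottom).

The brown circle is in the top-left of the first image and the bottom-left of the second — shapes on opposite sides of the horizontal midline have swapped in a mirror flip.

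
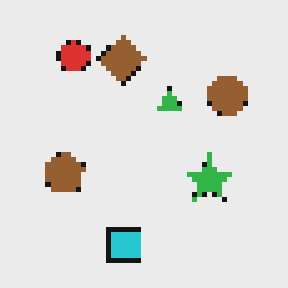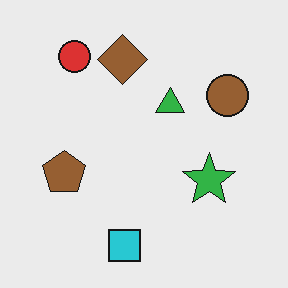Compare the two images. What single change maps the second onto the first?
It was mildly pixelated.

Shapes are reduced to large square blocks; fine edges and outlines are lost — a downscale-then-upscale (mosaic) effect.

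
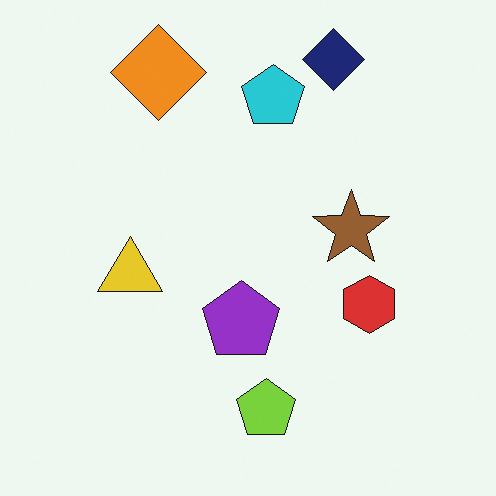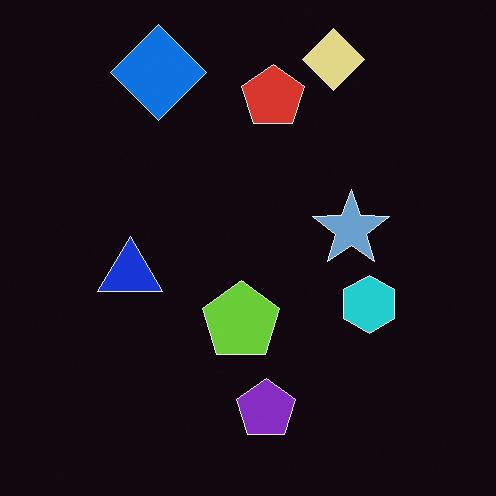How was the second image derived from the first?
The image was color-inverted (negative).

The light background has become dark and every shape's color is its complement — a photographic negative.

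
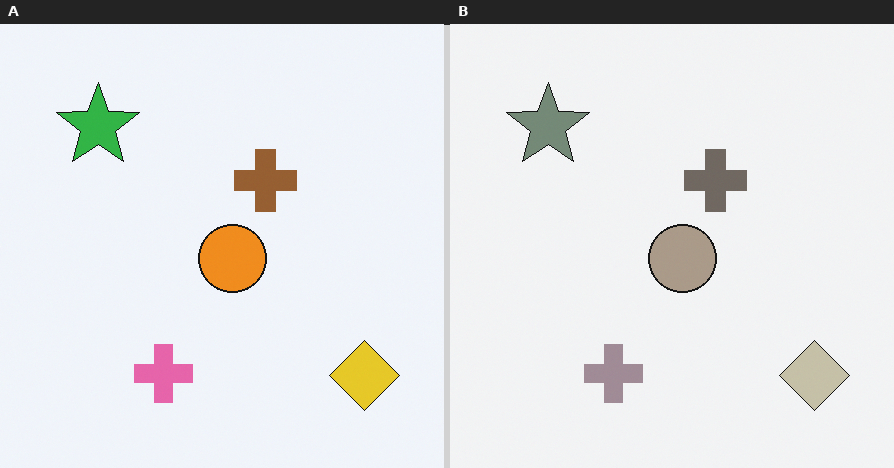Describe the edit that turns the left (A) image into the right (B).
Made much more muted (saturation change).

All colors are more muted and greyish — a global saturation change.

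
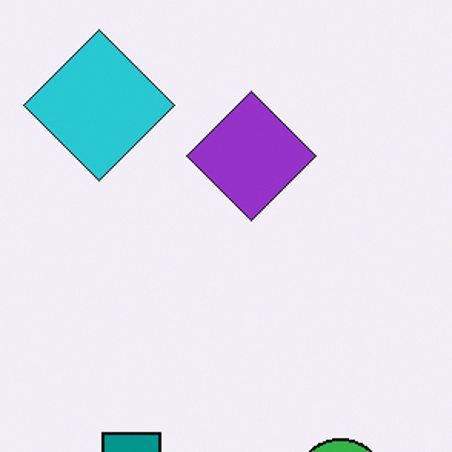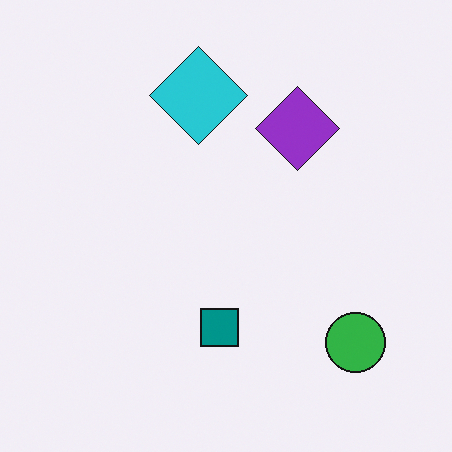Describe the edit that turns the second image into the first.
This is the original image cropped to a modestly smaller region and rescaled.

The visible shapes are larger and the field of view is narrower; shapes near the original edges may be partly or wholly outside the frame — a crop-and-rescale.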